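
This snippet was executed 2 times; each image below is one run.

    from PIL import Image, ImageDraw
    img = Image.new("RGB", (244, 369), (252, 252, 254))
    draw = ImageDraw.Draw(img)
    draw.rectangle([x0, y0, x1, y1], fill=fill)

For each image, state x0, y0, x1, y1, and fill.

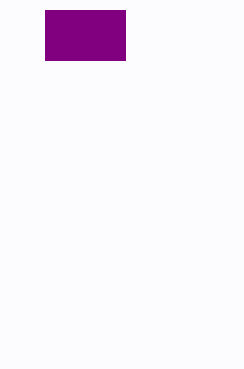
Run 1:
x0 = 45
y0 = 10
x1 = 125
y1 = 60
fill = 'purple'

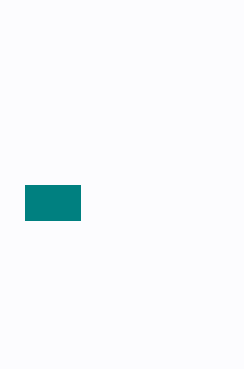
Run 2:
x0 = 25
y0 = 185
x1 = 80
y1 = 220
fill = 'teal'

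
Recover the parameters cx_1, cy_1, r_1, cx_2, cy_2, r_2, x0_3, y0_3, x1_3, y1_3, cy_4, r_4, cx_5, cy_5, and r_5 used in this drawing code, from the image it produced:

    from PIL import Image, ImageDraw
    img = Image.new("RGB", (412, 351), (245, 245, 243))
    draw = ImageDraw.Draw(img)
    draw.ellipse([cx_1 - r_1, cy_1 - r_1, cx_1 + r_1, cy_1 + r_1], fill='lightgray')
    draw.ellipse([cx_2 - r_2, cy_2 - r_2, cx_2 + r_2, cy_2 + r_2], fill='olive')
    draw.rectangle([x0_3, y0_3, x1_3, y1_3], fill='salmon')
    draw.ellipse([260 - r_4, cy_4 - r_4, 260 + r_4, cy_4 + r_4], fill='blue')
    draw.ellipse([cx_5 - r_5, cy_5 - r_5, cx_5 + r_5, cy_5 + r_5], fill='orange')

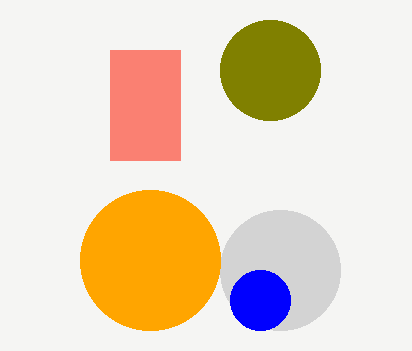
cx_1 = 280; cy_1 = 270; r_1 = 60; cx_2 = 270; cy_2 = 70; r_2 = 50; x0_3 = 110; y0_3 = 50; x1_3 = 180; y1_3 = 160; cy_4 = 300; r_4 = 30; cx_5 = 150; cy_5 = 260; r_5 = 70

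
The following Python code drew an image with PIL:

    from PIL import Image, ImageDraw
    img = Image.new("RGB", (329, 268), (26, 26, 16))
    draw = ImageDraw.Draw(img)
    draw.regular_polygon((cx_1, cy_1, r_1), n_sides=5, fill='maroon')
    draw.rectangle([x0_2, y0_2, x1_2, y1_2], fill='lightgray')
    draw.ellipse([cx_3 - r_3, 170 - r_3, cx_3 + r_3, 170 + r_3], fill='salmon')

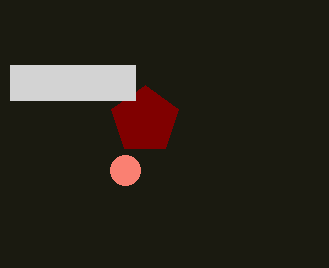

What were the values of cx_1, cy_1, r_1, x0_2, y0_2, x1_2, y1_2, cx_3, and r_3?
cx_1 = 145; cy_1 = 120; r_1 = 35; x0_2 = 10; y0_2 = 65; x1_2 = 135; y1_2 = 100; cx_3 = 125; r_3 = 15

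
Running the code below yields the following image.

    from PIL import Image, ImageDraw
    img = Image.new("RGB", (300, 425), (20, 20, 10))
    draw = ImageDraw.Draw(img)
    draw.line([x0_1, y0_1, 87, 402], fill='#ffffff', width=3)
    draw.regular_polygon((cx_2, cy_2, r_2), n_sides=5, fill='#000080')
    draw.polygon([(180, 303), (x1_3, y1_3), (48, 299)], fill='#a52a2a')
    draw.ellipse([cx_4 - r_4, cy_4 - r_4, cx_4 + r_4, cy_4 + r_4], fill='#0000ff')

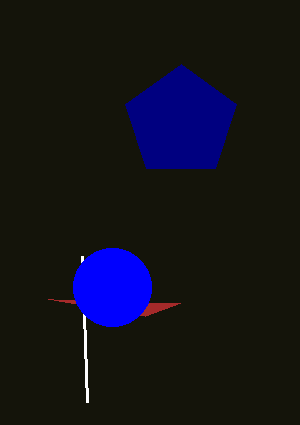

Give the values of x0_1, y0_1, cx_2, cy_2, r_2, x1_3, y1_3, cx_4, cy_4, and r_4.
x0_1 = 82
y0_1 = 256
cx_2 = 181
cy_2 = 122
r_2 = 58
x1_3 = 145
y1_3 = 316
cx_4 = 112
cy_4 = 287
r_4 = 39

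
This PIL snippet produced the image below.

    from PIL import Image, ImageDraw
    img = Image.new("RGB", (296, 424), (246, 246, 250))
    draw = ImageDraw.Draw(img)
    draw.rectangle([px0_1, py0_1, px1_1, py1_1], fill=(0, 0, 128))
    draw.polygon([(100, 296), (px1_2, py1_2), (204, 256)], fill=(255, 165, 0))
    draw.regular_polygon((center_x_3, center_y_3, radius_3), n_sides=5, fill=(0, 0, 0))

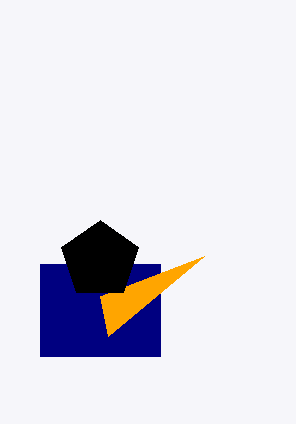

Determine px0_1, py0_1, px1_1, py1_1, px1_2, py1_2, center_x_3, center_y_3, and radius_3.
px0_1 = 40, py0_1 = 264, px1_1 = 160, py1_1 = 356, px1_2 = 108, py1_2 = 336, center_x_3 = 100, center_y_3 = 260, radius_3 = 40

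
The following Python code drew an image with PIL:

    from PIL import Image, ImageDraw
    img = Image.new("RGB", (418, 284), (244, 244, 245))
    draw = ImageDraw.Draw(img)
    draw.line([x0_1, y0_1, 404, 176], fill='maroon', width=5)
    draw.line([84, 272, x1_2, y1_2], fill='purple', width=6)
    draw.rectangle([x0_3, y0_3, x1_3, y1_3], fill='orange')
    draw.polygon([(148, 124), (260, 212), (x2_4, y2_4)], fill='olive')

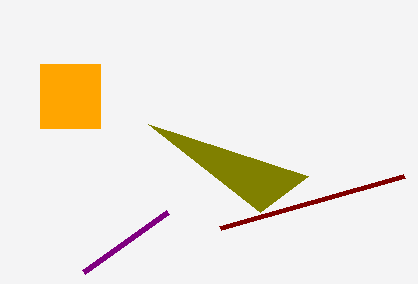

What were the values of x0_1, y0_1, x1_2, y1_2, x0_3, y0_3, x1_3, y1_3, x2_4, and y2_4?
x0_1 = 220, y0_1 = 228, x1_2 = 168, y1_2 = 212, x0_3 = 40, y0_3 = 64, x1_3 = 100, y1_3 = 128, x2_4 = 308, y2_4 = 176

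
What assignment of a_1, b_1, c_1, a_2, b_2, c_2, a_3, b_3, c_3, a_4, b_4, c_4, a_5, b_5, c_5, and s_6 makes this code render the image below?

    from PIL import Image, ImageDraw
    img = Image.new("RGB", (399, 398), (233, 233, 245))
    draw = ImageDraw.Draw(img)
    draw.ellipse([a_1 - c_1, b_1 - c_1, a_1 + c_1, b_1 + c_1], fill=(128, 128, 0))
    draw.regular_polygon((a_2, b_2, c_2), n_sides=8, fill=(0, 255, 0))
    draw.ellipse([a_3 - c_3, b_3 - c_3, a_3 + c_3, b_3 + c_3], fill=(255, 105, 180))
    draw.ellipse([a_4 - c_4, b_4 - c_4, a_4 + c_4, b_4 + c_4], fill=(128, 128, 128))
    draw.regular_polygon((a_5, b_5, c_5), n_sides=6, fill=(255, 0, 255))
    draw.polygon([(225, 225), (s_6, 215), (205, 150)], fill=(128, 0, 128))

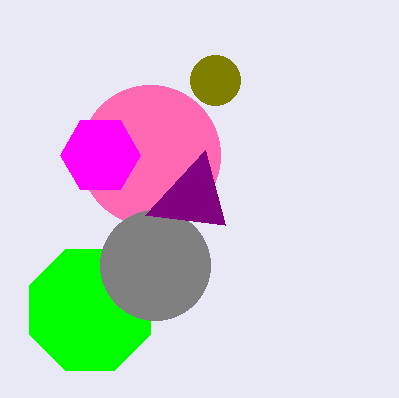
a_1 = 215
b_1 = 80
c_1 = 25
a_2 = 90
b_2 = 310
c_2 = 65
a_3 = 150
b_3 = 155
c_3 = 70
a_4 = 155
b_4 = 265
c_4 = 55
a_5 = 100
b_5 = 155
c_5 = 40
s_6 = 145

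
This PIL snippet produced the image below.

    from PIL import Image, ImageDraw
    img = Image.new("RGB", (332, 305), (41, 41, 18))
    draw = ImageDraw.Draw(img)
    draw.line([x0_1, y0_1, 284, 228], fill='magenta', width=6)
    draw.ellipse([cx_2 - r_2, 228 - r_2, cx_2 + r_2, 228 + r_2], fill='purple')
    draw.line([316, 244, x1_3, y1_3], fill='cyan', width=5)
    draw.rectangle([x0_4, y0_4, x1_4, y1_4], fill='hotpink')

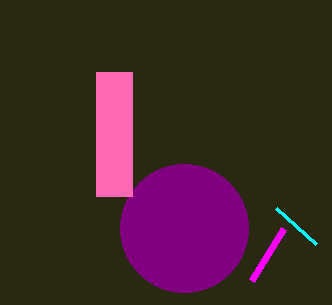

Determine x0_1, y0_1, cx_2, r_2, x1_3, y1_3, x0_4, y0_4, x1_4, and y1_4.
x0_1 = 252; y0_1 = 280; cx_2 = 184; r_2 = 64; x1_3 = 276; y1_3 = 208; x0_4 = 96; y0_4 = 72; x1_4 = 132; y1_4 = 196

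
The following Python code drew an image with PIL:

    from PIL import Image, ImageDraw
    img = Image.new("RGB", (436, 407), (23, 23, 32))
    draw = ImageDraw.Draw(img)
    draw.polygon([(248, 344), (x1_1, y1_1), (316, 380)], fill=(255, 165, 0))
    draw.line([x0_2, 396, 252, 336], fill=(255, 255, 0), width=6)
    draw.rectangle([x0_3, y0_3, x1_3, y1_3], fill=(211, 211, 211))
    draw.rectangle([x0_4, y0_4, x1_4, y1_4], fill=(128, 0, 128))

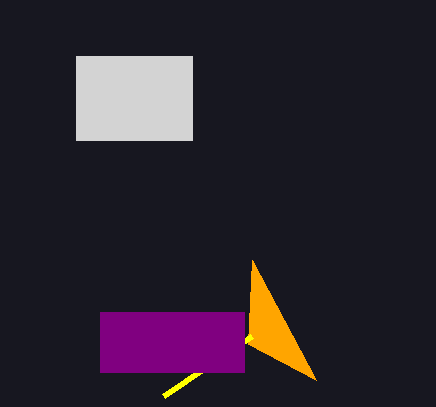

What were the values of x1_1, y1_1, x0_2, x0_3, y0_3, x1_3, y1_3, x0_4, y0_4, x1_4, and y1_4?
x1_1 = 252
y1_1 = 260
x0_2 = 164
x0_3 = 76
y0_3 = 56
x1_3 = 192
y1_3 = 140
x0_4 = 100
y0_4 = 312
x1_4 = 244
y1_4 = 372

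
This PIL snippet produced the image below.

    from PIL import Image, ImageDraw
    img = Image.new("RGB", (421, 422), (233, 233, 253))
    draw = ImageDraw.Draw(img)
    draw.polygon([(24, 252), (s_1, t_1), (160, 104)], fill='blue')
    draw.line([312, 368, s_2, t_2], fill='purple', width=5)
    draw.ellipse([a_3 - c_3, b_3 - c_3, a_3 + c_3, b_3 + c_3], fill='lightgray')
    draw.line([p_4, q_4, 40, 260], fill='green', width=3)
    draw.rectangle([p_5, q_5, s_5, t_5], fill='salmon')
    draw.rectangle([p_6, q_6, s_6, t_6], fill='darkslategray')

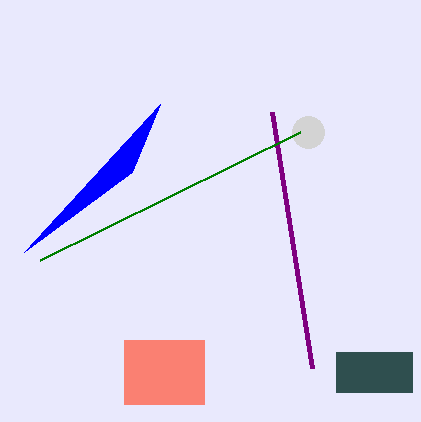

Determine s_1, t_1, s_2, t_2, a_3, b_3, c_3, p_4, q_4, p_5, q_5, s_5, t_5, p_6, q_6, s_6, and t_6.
s_1 = 132
t_1 = 172
s_2 = 272
t_2 = 112
a_3 = 308
b_3 = 132
c_3 = 16
p_4 = 300
q_4 = 132
p_5 = 124
q_5 = 340
s_5 = 204
t_5 = 404
p_6 = 336
q_6 = 352
s_6 = 412
t_6 = 392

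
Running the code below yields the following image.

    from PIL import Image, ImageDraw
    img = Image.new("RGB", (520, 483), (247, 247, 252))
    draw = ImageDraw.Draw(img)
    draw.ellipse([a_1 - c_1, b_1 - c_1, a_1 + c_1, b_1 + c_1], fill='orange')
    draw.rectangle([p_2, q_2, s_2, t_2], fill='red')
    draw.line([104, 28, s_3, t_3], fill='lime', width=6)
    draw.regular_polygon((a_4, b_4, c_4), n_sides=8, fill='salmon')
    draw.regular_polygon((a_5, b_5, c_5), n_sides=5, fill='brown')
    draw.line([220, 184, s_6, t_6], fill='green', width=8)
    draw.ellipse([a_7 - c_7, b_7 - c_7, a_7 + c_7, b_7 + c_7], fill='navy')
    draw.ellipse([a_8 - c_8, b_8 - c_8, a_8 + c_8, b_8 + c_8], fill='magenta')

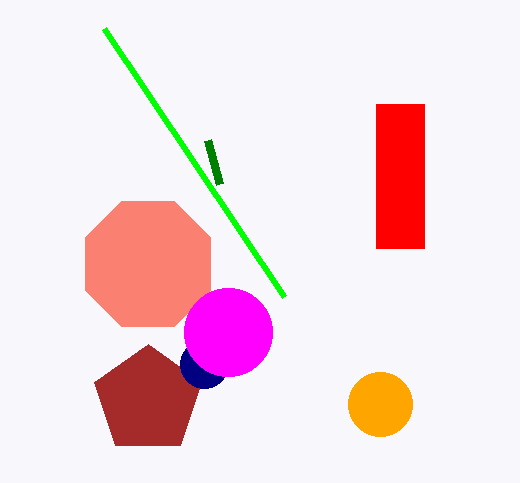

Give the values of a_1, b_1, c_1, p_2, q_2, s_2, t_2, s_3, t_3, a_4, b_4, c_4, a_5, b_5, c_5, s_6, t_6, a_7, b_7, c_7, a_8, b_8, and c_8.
a_1 = 380
b_1 = 404
c_1 = 32
p_2 = 376
q_2 = 104
s_2 = 424
t_2 = 248
s_3 = 284
t_3 = 296
a_4 = 148
b_4 = 264
c_4 = 68
a_5 = 148
b_5 = 400
c_5 = 56
s_6 = 208
t_6 = 140
a_7 = 204
b_7 = 364
c_7 = 24
a_8 = 228
b_8 = 332
c_8 = 44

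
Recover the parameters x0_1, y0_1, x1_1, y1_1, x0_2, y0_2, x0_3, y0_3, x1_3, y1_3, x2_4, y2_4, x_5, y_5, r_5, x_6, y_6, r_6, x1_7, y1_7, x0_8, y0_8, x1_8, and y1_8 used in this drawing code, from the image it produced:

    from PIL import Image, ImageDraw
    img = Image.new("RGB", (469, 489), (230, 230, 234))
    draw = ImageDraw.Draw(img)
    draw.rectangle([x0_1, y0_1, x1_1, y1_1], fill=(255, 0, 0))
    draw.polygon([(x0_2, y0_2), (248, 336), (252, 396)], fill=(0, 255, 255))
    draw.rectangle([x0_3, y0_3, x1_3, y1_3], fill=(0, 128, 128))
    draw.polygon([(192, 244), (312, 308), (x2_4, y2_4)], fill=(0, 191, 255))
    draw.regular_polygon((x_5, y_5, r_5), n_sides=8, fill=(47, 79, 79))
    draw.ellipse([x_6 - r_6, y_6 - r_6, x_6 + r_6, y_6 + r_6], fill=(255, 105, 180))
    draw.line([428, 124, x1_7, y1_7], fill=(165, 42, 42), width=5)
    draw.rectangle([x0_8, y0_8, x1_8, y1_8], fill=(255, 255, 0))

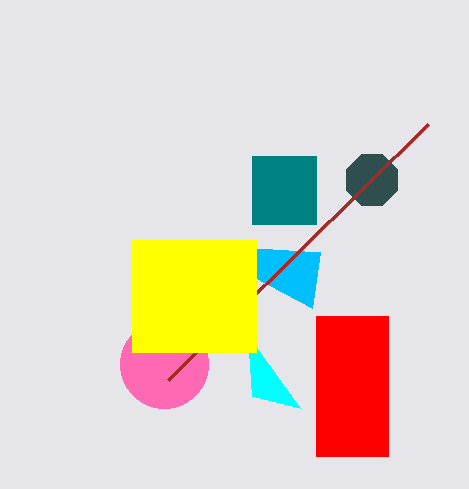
x0_1 = 316, y0_1 = 316, x1_1 = 388, y1_1 = 456, x0_2 = 300, y0_2 = 408, x0_3 = 252, y0_3 = 156, x1_3 = 316, y1_3 = 224, x2_4 = 320, y2_4 = 252, x_5 = 372, y_5 = 180, r_5 = 28, x_6 = 164, y_6 = 364, r_6 = 44, x1_7 = 168, y1_7 = 380, x0_8 = 132, y0_8 = 240, x1_8 = 256, y1_8 = 352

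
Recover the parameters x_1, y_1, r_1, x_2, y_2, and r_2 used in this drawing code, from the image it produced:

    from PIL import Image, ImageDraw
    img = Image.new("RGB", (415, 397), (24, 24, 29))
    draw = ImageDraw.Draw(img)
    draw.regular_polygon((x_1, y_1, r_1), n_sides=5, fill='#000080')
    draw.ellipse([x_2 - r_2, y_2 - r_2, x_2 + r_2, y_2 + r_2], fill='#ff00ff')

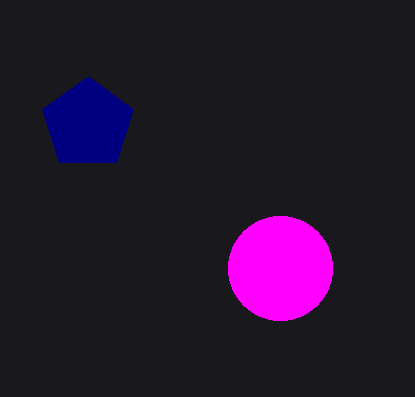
x_1 = 88, y_1 = 124, r_1 = 48, x_2 = 280, y_2 = 268, r_2 = 52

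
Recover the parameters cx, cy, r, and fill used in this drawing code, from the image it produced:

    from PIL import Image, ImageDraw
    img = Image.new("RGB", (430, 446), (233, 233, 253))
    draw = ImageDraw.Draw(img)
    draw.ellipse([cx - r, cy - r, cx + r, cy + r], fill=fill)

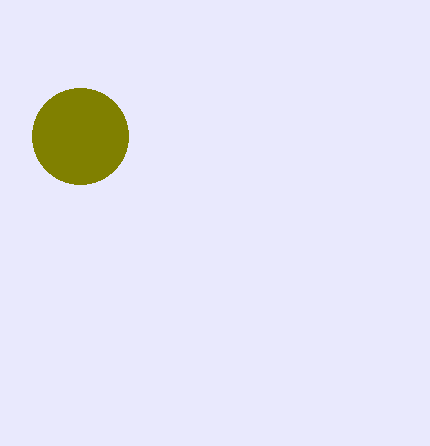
cx = 80
cy = 136
r = 48
fill = 'olive'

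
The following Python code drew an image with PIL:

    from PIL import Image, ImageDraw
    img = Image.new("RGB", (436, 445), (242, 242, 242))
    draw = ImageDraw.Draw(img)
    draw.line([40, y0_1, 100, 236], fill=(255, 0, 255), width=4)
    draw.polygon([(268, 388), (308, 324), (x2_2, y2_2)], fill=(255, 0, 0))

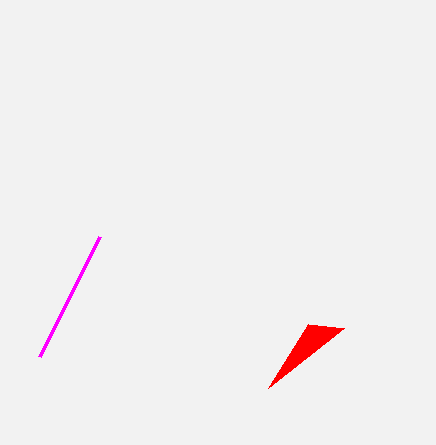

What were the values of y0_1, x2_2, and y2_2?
y0_1 = 356, x2_2 = 344, y2_2 = 328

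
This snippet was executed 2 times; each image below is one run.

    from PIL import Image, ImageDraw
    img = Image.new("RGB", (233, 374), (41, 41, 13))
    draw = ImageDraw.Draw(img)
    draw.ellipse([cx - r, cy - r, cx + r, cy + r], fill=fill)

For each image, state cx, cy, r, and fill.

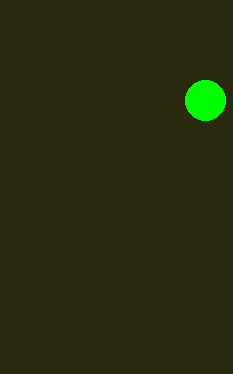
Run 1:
cx = 205, cy = 100, r = 20, fill = 'lime'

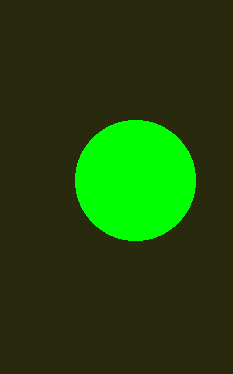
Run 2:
cx = 135; cy = 180; r = 60; fill = 'lime'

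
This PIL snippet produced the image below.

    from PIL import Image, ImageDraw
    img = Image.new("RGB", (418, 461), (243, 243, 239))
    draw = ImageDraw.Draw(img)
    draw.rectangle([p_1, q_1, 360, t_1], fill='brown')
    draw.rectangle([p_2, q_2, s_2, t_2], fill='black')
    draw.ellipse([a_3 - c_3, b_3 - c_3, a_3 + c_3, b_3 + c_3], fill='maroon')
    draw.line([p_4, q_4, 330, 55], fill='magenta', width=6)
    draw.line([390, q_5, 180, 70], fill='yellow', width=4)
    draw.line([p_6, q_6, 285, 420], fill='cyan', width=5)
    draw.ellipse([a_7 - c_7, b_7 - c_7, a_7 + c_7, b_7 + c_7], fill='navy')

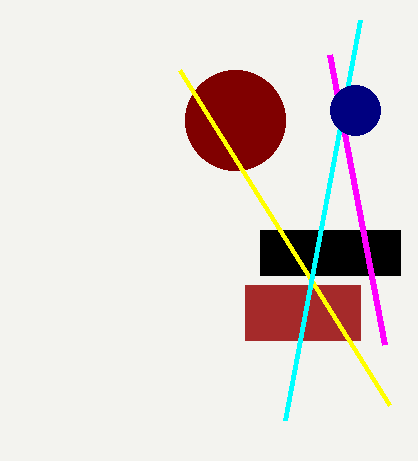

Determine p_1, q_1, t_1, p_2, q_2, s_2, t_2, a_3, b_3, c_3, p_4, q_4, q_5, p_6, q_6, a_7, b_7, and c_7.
p_1 = 245; q_1 = 285; t_1 = 340; p_2 = 260; q_2 = 230; s_2 = 400; t_2 = 275; a_3 = 235; b_3 = 120; c_3 = 50; p_4 = 385; q_4 = 345; q_5 = 405; p_6 = 360; q_6 = 20; a_7 = 355; b_7 = 110; c_7 = 25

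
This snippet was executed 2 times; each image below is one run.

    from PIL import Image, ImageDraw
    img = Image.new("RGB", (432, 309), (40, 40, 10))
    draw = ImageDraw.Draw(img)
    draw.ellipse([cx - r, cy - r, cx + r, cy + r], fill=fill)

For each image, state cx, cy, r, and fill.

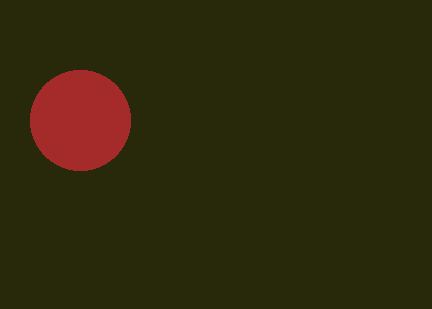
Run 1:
cx = 80
cy = 120
r = 50
fill = 'brown'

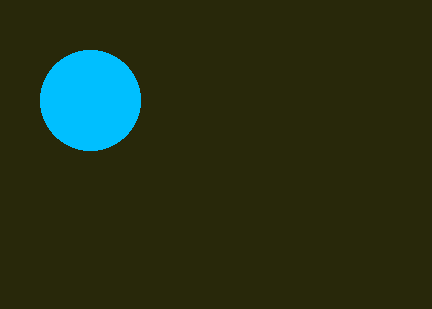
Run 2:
cx = 90
cy = 100
r = 50
fill = 'deepskyblue'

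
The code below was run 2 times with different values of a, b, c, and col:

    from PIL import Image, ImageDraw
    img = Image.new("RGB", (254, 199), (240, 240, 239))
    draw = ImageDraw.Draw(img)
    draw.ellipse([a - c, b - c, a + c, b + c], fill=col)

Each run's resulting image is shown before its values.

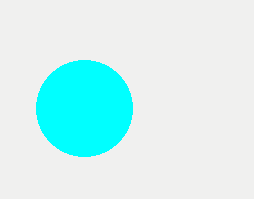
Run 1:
a = 84; b = 108; c = 48; col = 'cyan'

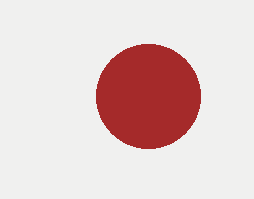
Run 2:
a = 148, b = 96, c = 52, col = 'brown'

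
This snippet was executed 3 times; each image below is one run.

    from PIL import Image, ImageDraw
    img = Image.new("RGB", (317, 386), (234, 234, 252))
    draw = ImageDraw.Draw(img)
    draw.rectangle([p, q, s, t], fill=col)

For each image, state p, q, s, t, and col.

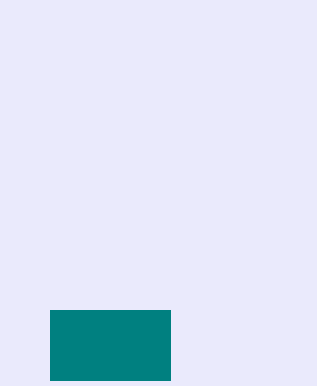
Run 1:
p = 50
q = 310
s = 170
t = 380
col = 'teal'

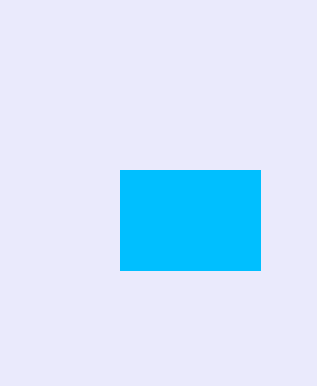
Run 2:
p = 120
q = 170
s = 260
t = 270
col = 'deepskyblue'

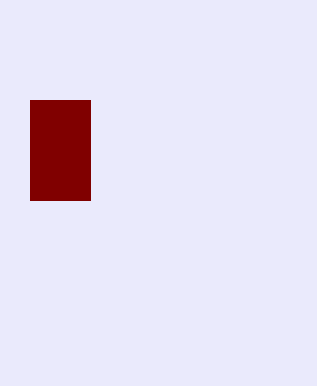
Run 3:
p = 30
q = 100
s = 90
t = 200
col = 'maroon'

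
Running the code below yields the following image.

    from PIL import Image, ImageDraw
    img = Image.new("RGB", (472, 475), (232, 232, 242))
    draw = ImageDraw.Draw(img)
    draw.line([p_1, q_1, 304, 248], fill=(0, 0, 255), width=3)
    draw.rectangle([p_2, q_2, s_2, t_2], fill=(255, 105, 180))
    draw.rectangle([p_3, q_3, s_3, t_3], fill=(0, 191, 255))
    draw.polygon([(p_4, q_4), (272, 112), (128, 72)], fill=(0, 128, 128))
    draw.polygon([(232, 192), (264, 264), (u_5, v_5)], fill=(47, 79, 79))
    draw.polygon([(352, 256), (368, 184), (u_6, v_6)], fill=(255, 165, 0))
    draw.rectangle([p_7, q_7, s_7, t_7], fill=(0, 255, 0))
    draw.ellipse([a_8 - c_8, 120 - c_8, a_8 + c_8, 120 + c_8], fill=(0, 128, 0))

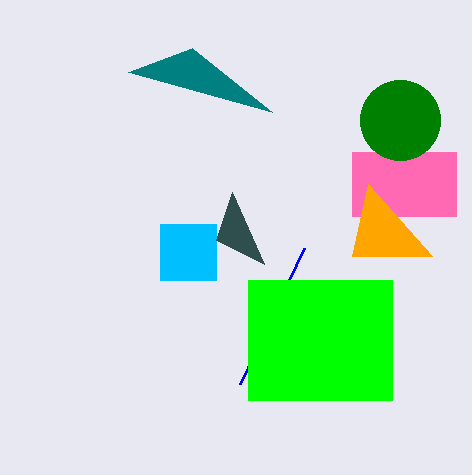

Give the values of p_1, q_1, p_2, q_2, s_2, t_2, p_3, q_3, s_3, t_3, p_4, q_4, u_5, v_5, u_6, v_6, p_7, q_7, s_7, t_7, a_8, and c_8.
p_1 = 240
q_1 = 384
p_2 = 352
q_2 = 152
s_2 = 456
t_2 = 216
p_3 = 160
q_3 = 224
s_3 = 216
t_3 = 280
p_4 = 192
q_4 = 48
u_5 = 216
v_5 = 240
u_6 = 432
v_6 = 256
p_7 = 248
q_7 = 280
s_7 = 392
t_7 = 400
a_8 = 400
c_8 = 40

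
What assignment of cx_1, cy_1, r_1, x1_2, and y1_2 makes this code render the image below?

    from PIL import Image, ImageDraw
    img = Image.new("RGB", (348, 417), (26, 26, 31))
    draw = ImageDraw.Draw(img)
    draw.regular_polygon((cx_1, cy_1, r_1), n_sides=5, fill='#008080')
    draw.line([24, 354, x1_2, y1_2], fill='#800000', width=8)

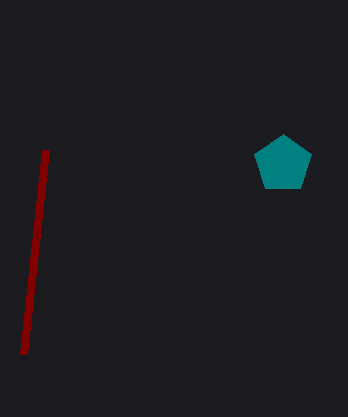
cx_1 = 283
cy_1 = 164
r_1 = 30
x1_2 = 46
y1_2 = 150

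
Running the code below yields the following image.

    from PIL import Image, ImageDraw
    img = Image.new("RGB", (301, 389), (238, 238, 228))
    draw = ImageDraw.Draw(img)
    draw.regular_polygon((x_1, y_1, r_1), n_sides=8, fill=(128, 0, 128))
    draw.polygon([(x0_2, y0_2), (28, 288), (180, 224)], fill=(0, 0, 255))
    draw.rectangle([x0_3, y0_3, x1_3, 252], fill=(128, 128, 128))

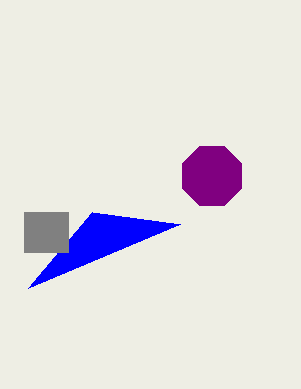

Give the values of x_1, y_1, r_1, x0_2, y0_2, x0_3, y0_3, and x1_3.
x_1 = 212
y_1 = 176
r_1 = 32
x0_2 = 92
y0_2 = 212
x0_3 = 24
y0_3 = 212
x1_3 = 68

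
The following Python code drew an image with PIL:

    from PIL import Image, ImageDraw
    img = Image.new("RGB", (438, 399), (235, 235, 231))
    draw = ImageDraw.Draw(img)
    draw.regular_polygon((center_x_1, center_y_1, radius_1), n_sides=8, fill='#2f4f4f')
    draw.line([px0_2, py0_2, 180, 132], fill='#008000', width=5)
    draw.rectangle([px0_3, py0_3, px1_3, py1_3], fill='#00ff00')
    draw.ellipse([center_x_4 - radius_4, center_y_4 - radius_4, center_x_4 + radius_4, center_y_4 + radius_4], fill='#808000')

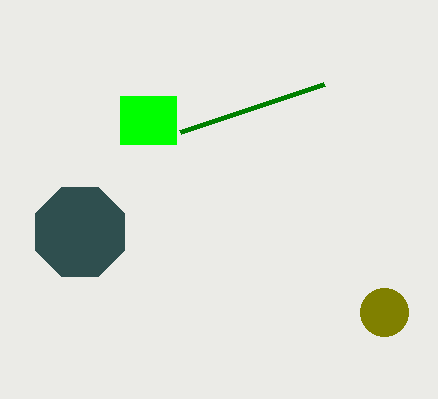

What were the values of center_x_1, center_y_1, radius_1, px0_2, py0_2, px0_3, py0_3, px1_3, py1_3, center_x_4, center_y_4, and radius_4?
center_x_1 = 80, center_y_1 = 232, radius_1 = 48, px0_2 = 324, py0_2 = 84, px0_3 = 120, py0_3 = 96, px1_3 = 176, py1_3 = 144, center_x_4 = 384, center_y_4 = 312, radius_4 = 24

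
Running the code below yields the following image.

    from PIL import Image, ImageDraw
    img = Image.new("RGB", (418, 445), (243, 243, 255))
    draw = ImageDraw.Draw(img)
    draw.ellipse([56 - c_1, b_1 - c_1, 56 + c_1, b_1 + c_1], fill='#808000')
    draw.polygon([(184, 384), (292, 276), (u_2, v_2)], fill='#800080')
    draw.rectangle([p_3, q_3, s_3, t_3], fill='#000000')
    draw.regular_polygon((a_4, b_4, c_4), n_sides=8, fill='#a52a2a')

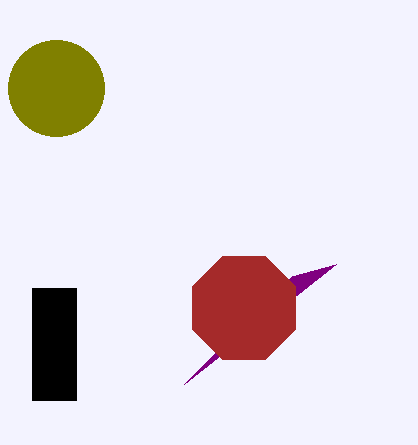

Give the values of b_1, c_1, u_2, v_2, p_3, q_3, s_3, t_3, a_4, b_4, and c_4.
b_1 = 88, c_1 = 48, u_2 = 336, v_2 = 264, p_3 = 32, q_3 = 288, s_3 = 76, t_3 = 400, a_4 = 244, b_4 = 308, c_4 = 56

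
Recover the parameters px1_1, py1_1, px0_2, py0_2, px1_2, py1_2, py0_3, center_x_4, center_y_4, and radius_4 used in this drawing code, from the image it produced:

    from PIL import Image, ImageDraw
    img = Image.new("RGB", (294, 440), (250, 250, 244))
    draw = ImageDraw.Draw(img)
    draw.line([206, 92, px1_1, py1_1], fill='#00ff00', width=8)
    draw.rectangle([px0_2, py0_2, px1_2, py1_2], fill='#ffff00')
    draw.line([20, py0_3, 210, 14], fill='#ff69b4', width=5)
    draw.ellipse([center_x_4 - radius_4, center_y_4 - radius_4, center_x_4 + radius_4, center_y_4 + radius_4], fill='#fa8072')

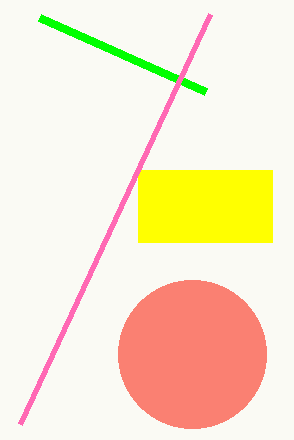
px1_1 = 40, py1_1 = 18, px0_2 = 138, py0_2 = 170, px1_2 = 272, py1_2 = 242, py0_3 = 424, center_x_4 = 192, center_y_4 = 354, radius_4 = 74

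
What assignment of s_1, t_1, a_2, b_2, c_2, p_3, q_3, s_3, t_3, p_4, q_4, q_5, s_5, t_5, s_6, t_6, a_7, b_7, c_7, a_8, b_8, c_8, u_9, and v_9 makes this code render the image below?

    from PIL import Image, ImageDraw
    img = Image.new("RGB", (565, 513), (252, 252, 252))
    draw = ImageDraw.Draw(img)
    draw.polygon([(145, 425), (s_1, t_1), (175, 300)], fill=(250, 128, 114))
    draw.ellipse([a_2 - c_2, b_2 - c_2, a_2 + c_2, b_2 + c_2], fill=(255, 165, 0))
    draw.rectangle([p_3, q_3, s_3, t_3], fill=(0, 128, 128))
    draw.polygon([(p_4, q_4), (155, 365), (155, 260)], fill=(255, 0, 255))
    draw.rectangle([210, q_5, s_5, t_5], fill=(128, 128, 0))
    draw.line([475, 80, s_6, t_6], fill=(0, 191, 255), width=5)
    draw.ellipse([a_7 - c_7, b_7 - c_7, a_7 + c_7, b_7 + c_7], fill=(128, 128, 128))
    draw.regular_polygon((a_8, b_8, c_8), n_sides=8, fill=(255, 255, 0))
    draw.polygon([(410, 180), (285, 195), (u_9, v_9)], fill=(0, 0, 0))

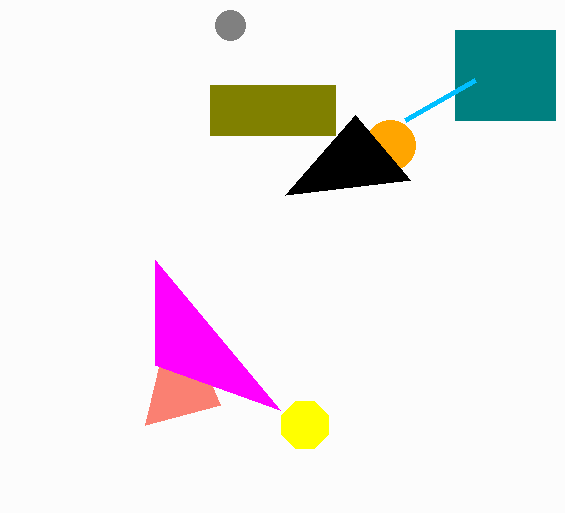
s_1 = 220
t_1 = 405
a_2 = 390
b_2 = 145
c_2 = 25
p_3 = 455
q_3 = 30
s_3 = 555
t_3 = 120
p_4 = 280
q_4 = 410
q_5 = 85
s_5 = 335
t_5 = 135
s_6 = 405
t_6 = 120
a_7 = 230
b_7 = 25
c_7 = 15
a_8 = 305
b_8 = 425
c_8 = 25
u_9 = 355
v_9 = 115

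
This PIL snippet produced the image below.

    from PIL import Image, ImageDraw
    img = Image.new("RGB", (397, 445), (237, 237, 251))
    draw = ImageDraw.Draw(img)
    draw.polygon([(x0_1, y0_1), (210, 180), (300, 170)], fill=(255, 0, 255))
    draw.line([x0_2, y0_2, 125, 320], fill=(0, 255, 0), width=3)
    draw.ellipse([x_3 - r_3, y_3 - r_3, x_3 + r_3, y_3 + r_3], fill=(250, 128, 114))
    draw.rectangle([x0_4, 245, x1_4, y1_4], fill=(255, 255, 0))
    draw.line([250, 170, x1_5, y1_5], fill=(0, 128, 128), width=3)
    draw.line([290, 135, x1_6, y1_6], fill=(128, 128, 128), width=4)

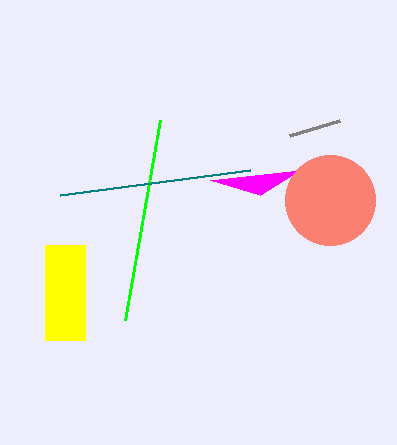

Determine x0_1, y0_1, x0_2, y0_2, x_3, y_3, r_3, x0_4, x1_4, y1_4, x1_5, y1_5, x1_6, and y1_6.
x0_1 = 260; y0_1 = 195; x0_2 = 160; y0_2 = 120; x_3 = 330; y_3 = 200; r_3 = 45; x0_4 = 45; x1_4 = 85; y1_4 = 340; x1_5 = 60; y1_5 = 195; x1_6 = 340; y1_6 = 120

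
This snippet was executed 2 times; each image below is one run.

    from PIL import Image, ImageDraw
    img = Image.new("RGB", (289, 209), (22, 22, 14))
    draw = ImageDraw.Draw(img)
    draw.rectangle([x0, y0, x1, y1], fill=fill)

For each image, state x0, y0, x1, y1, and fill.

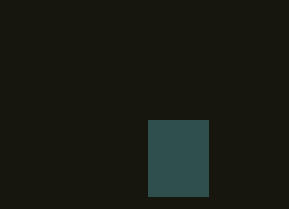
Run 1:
x0 = 148; y0 = 120; x1 = 208; y1 = 196; fill = 'darkslategray'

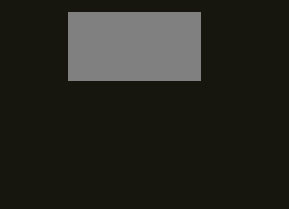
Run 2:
x0 = 68, y0 = 12, x1 = 200, y1 = 80, fill = 'gray'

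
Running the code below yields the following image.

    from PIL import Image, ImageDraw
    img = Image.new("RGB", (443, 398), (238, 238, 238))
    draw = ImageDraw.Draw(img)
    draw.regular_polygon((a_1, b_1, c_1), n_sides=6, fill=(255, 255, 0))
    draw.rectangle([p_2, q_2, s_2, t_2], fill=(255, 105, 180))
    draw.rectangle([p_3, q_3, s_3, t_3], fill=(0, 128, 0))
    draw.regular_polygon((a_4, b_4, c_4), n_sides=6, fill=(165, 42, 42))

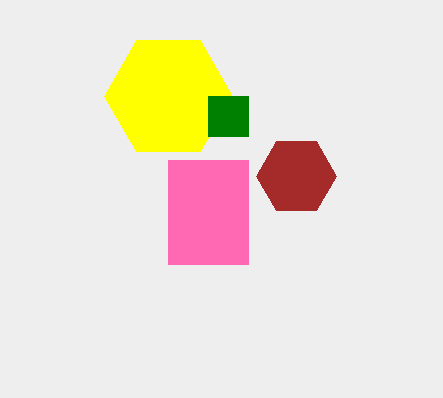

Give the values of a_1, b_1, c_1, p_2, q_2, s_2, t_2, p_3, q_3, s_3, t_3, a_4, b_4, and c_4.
a_1 = 168
b_1 = 96
c_1 = 64
p_2 = 168
q_2 = 160
s_2 = 248
t_2 = 264
p_3 = 208
q_3 = 96
s_3 = 248
t_3 = 136
a_4 = 296
b_4 = 176
c_4 = 40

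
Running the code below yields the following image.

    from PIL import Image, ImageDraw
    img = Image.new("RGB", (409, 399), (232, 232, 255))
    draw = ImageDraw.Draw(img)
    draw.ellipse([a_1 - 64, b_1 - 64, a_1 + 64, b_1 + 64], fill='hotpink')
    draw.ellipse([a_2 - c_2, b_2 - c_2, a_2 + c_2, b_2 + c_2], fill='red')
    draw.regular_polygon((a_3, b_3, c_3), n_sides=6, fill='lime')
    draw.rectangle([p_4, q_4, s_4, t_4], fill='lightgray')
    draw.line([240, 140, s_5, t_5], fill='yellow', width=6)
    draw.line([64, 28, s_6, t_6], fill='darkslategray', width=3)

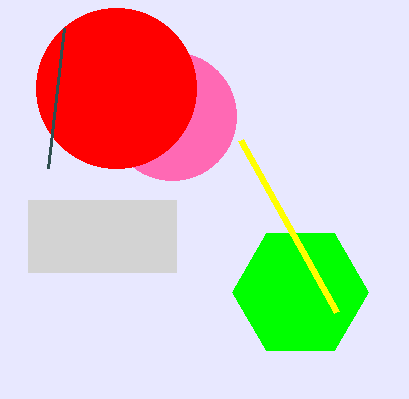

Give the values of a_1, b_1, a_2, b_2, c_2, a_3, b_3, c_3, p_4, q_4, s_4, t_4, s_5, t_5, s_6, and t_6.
a_1 = 172
b_1 = 116
a_2 = 116
b_2 = 88
c_2 = 80
a_3 = 300
b_3 = 292
c_3 = 68
p_4 = 28
q_4 = 200
s_4 = 176
t_4 = 272
s_5 = 336
t_5 = 312
s_6 = 48
t_6 = 168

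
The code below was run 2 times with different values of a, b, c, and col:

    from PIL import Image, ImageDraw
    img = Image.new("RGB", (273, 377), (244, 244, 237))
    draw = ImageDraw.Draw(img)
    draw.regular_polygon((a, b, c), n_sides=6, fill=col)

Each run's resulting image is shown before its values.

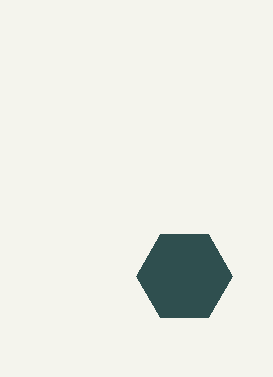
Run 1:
a = 184; b = 276; c = 48; col = 'darkslategray'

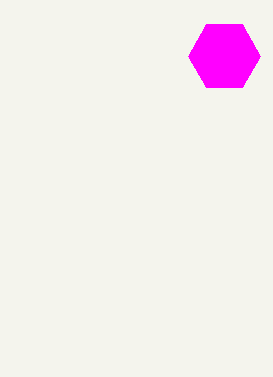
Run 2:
a = 224; b = 56; c = 36; col = 'magenta'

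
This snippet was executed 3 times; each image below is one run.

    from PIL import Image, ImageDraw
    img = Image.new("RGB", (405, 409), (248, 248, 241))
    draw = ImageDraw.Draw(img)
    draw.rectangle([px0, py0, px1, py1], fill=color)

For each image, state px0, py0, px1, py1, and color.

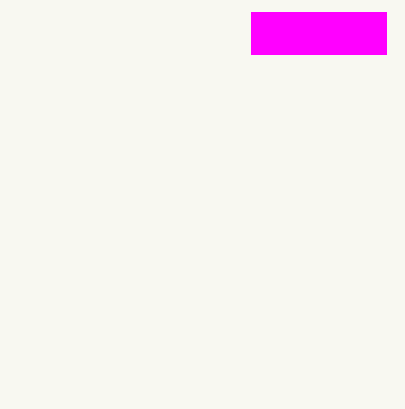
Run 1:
px0 = 251
py0 = 12
px1 = 386
py1 = 54
color = 'magenta'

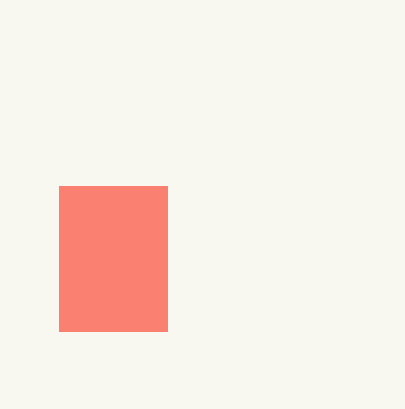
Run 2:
px0 = 59; py0 = 186; px1 = 167; py1 = 331; color = 'salmon'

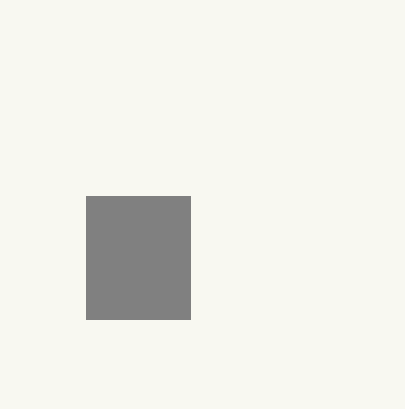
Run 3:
px0 = 86
py0 = 196
px1 = 190
py1 = 319
color = 'gray'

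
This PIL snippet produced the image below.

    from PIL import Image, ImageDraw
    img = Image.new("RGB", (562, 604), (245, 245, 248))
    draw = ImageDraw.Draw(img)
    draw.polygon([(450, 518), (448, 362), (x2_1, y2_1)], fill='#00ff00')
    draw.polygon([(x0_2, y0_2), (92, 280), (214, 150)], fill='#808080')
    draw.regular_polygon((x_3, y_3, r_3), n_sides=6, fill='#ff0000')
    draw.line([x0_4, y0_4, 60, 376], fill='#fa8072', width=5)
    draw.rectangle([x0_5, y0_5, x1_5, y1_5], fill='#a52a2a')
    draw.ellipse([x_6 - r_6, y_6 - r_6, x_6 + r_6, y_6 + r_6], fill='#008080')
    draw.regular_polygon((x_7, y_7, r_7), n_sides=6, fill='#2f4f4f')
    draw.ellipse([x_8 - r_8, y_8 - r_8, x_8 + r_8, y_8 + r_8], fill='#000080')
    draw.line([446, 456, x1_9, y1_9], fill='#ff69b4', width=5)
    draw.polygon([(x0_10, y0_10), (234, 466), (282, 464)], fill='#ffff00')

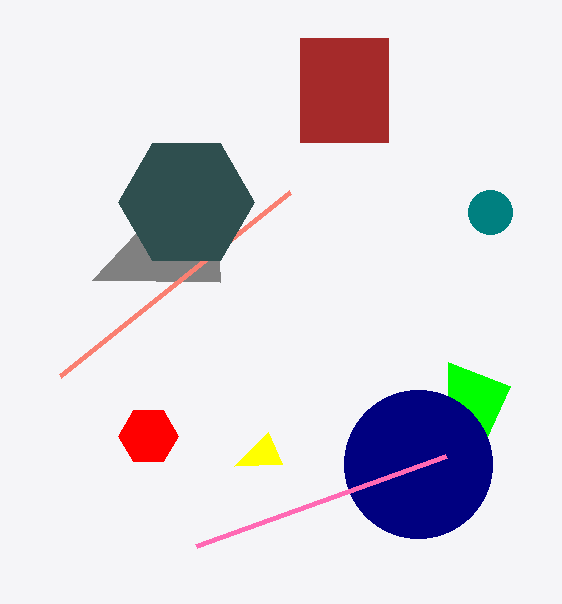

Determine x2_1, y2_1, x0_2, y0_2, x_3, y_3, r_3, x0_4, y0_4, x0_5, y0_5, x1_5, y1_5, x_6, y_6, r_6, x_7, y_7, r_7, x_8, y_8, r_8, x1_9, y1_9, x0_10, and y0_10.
x2_1 = 510, y2_1 = 386, x0_2 = 220, y0_2 = 282, x_3 = 148, y_3 = 436, r_3 = 30, x0_4 = 290, y0_4 = 192, x0_5 = 300, y0_5 = 38, x1_5 = 388, y1_5 = 142, x_6 = 490, y_6 = 212, r_6 = 22, x_7 = 186, y_7 = 202, r_7 = 68, x_8 = 418, y_8 = 464, r_8 = 74, x1_9 = 196, y1_9 = 546, x0_10 = 268, y0_10 = 432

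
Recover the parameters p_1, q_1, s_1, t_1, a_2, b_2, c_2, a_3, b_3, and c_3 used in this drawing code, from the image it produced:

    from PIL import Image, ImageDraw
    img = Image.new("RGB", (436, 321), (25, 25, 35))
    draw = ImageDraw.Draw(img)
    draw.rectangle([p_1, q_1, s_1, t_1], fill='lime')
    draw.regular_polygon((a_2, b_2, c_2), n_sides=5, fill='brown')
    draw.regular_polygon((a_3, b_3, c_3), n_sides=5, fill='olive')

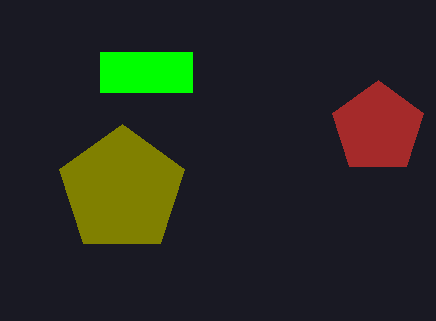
p_1 = 100, q_1 = 52, s_1 = 192, t_1 = 92, a_2 = 378, b_2 = 128, c_2 = 48, a_3 = 122, b_3 = 190, c_3 = 66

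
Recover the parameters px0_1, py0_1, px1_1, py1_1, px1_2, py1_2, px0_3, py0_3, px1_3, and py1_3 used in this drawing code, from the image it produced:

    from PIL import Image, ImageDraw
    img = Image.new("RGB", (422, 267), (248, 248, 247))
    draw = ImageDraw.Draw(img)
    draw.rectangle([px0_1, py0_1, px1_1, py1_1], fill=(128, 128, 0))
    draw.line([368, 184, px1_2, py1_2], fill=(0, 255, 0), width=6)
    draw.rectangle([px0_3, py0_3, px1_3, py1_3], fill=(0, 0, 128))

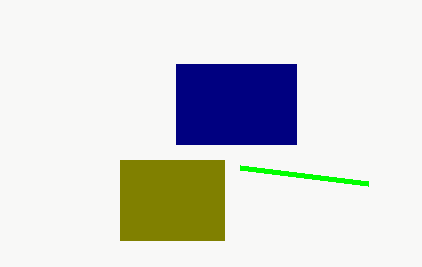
px0_1 = 120
py0_1 = 160
px1_1 = 224
py1_1 = 240
px1_2 = 240
py1_2 = 168
px0_3 = 176
py0_3 = 64
px1_3 = 296
py1_3 = 144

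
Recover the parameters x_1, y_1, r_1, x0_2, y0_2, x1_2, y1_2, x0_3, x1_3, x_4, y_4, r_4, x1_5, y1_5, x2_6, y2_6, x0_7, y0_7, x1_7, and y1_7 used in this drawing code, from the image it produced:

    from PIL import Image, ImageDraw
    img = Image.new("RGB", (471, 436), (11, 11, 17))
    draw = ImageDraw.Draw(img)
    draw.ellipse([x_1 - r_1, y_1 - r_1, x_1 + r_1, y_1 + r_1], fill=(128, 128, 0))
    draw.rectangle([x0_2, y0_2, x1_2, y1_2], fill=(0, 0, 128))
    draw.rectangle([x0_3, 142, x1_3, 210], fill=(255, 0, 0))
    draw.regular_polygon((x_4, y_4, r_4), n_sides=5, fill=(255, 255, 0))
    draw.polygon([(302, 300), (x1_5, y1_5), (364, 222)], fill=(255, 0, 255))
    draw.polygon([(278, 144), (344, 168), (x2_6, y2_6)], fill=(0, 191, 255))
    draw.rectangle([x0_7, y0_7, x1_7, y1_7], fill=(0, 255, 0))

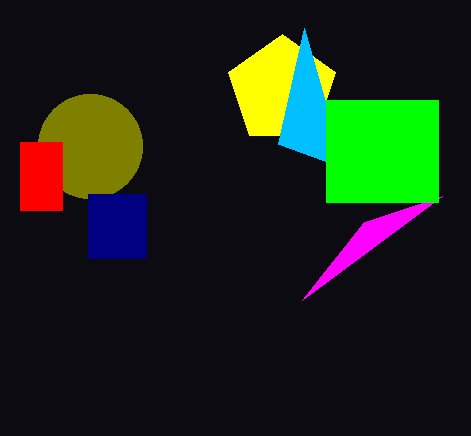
x_1 = 90, y_1 = 146, r_1 = 52, x0_2 = 88, y0_2 = 194, x1_2 = 146, y1_2 = 258, x0_3 = 20, x1_3 = 62, x_4 = 282, y_4 = 90, r_4 = 56, x1_5 = 442, y1_5 = 196, x2_6 = 304, y2_6 = 28, x0_7 = 326, y0_7 = 100, x1_7 = 438, y1_7 = 202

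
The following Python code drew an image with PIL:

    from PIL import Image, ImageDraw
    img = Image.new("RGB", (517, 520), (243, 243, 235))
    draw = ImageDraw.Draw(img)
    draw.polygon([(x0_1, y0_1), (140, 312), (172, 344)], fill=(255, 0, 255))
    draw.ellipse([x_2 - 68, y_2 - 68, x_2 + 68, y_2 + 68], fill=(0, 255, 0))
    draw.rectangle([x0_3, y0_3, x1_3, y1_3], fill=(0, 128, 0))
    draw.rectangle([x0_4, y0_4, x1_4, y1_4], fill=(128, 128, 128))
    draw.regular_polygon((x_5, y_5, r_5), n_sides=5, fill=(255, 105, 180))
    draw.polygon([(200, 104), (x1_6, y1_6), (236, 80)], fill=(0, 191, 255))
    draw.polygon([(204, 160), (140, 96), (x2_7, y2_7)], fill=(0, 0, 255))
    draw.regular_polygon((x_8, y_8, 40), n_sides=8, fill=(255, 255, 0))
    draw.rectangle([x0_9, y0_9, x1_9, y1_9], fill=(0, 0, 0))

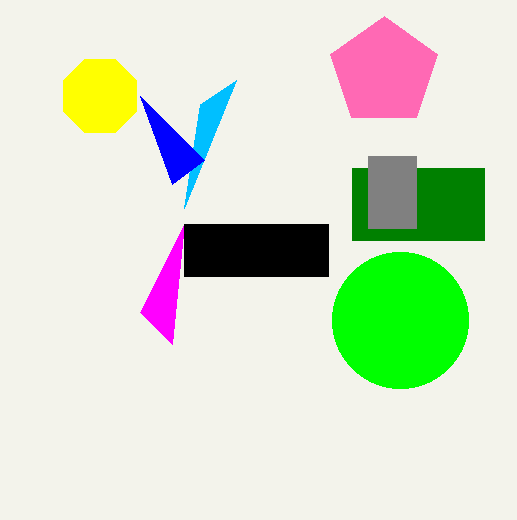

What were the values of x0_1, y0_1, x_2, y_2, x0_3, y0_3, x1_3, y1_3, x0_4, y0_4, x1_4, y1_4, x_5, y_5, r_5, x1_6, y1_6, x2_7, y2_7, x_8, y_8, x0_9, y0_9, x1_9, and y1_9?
x0_1 = 184
y0_1 = 224
x_2 = 400
y_2 = 320
x0_3 = 352
y0_3 = 168
x1_3 = 484
y1_3 = 240
x0_4 = 368
y0_4 = 156
x1_4 = 416
y1_4 = 228
x_5 = 384
y_5 = 72
r_5 = 56
x1_6 = 184
y1_6 = 208
x2_7 = 172
y2_7 = 184
x_8 = 100
y_8 = 96
x0_9 = 184
y0_9 = 224
x1_9 = 328
y1_9 = 276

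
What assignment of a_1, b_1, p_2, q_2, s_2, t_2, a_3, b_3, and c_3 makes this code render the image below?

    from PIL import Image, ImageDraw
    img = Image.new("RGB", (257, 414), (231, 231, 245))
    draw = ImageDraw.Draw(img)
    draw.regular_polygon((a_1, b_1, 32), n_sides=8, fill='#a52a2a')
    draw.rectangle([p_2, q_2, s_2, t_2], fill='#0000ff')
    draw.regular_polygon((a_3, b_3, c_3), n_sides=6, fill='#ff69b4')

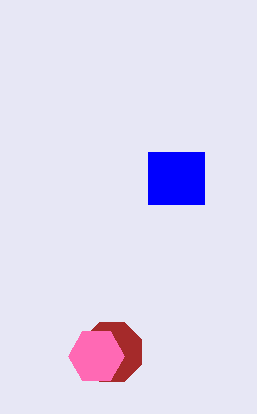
a_1 = 112; b_1 = 352; p_2 = 148; q_2 = 152; s_2 = 204; t_2 = 204; a_3 = 96; b_3 = 356; c_3 = 28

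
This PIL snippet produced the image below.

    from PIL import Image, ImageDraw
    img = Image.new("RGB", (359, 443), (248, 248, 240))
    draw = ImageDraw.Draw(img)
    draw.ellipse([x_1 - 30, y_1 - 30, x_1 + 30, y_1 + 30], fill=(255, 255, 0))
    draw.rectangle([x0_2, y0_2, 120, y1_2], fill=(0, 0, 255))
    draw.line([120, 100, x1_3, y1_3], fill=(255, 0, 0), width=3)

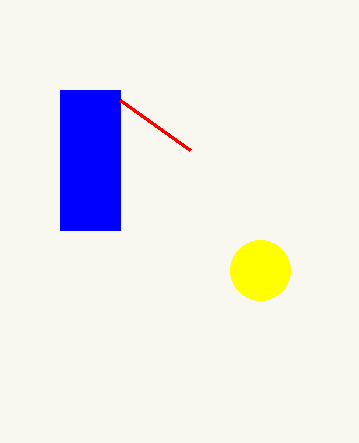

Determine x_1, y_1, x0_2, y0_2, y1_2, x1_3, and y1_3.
x_1 = 260, y_1 = 270, x0_2 = 60, y0_2 = 90, y1_2 = 230, x1_3 = 190, y1_3 = 150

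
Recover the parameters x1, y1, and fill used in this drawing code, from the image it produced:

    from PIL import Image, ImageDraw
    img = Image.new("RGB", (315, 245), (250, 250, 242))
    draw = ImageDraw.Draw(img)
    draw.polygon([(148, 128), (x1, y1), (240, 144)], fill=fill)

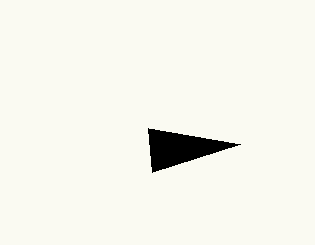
x1 = 152; y1 = 172; fill = 'black'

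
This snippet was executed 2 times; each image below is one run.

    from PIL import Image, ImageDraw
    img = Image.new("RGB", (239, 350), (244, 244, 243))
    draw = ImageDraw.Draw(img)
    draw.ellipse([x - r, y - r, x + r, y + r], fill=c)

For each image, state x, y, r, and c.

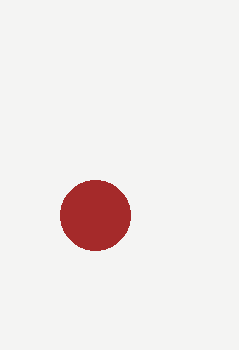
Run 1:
x = 95
y = 215
r = 35
c = 'brown'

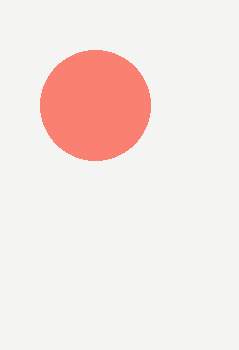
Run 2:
x = 95, y = 105, r = 55, c = 'salmon'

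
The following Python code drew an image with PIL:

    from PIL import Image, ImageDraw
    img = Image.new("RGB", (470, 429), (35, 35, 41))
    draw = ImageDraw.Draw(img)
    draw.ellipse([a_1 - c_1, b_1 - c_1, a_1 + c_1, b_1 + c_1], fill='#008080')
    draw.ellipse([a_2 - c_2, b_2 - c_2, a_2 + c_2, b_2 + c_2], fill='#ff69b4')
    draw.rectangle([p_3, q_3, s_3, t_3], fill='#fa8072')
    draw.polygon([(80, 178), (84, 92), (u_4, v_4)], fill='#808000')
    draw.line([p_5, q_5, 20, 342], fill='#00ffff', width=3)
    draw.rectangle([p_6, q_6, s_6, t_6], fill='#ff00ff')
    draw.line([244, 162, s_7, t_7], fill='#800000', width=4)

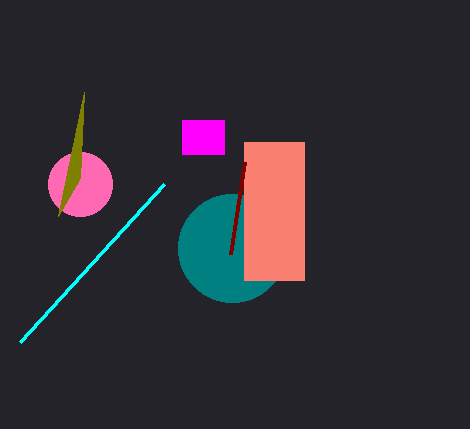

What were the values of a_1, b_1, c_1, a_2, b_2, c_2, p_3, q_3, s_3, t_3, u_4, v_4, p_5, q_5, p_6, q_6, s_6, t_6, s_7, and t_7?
a_1 = 232
b_1 = 248
c_1 = 54
a_2 = 80
b_2 = 184
c_2 = 32
p_3 = 244
q_3 = 142
s_3 = 304
t_3 = 280
u_4 = 58
v_4 = 216
p_5 = 164
q_5 = 184
p_6 = 182
q_6 = 120
s_6 = 224
t_6 = 154
s_7 = 230
t_7 = 254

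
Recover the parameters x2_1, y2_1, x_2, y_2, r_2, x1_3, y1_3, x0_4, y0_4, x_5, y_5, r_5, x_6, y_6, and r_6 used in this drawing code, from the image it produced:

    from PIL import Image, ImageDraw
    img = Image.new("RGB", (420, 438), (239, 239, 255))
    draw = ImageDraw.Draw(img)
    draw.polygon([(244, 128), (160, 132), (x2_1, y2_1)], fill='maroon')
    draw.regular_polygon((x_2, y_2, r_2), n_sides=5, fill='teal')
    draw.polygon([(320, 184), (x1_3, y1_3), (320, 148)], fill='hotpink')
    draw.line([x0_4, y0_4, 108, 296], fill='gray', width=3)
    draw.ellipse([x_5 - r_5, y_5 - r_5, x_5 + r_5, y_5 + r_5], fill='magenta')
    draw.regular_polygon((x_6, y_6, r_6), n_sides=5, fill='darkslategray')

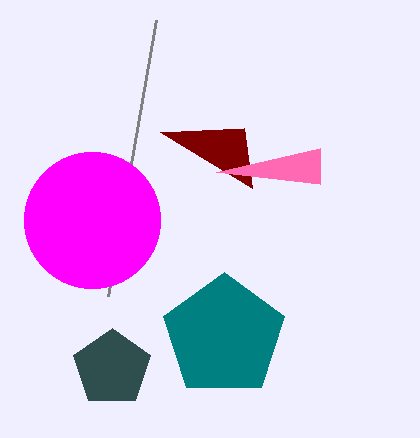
x2_1 = 252; y2_1 = 188; x_2 = 224; y_2 = 336; r_2 = 64; x1_3 = 216; y1_3 = 172; x0_4 = 156; y0_4 = 20; x_5 = 92; y_5 = 220; r_5 = 68; x_6 = 112; y_6 = 368; r_6 = 40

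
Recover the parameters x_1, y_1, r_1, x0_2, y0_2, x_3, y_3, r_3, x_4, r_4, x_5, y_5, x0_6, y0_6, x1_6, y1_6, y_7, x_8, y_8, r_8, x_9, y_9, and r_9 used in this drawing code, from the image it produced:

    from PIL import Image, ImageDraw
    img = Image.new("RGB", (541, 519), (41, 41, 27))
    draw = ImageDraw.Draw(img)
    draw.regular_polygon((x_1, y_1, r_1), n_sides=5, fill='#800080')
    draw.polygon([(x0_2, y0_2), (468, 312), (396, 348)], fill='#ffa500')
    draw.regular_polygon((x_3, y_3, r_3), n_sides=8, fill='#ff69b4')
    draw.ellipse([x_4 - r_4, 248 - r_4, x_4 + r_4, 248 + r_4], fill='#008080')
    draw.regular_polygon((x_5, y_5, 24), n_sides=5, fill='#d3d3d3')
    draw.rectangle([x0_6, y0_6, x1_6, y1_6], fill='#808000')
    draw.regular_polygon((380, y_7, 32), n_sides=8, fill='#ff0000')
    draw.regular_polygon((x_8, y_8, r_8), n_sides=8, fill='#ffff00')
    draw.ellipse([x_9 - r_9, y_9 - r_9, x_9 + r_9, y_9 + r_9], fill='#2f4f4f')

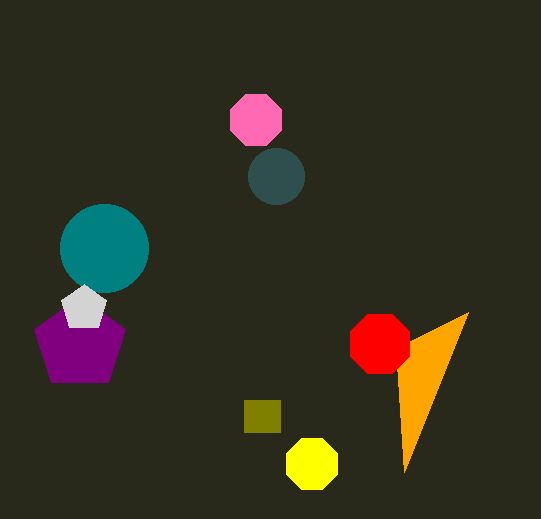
x_1 = 80, y_1 = 344, r_1 = 48, x0_2 = 404, y0_2 = 472, x_3 = 256, y_3 = 120, r_3 = 28, x_4 = 104, r_4 = 44, x_5 = 84, y_5 = 308, x0_6 = 244, y0_6 = 400, x1_6 = 280, y1_6 = 432, y_7 = 344, x_8 = 312, y_8 = 464, r_8 = 28, x_9 = 276, y_9 = 176, r_9 = 28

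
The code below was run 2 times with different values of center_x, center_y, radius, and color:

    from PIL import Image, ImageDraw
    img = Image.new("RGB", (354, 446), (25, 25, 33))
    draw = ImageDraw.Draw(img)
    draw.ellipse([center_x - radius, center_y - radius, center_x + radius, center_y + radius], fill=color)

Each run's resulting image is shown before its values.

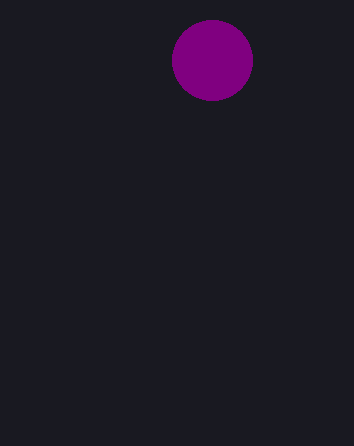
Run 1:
center_x = 212; center_y = 60; radius = 40; color = 'purple'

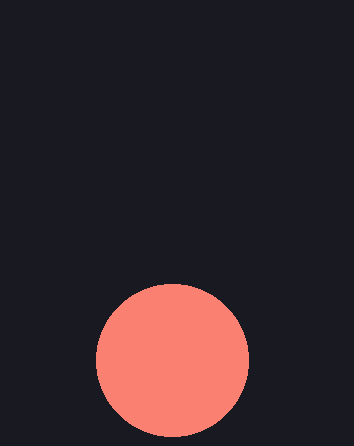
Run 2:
center_x = 172
center_y = 360
radius = 76
color = 'salmon'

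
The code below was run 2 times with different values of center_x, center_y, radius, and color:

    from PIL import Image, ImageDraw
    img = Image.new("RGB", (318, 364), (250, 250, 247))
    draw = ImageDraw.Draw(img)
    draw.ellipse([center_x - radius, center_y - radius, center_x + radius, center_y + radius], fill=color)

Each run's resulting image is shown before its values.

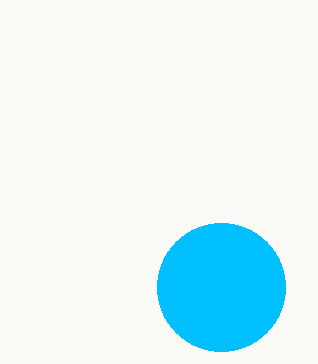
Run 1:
center_x = 221
center_y = 287
radius = 64
color = 'deepskyblue'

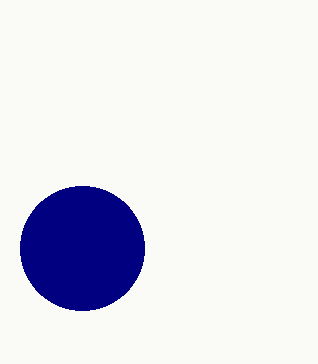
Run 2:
center_x = 82; center_y = 248; radius = 62; color = 'navy'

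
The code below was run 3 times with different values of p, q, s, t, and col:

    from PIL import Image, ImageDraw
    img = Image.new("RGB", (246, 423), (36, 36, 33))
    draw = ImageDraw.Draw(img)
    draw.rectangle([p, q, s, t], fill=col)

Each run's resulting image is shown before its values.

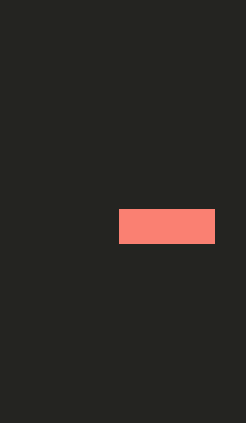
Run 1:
p = 119; q = 209; s = 214; t = 243; col = 'salmon'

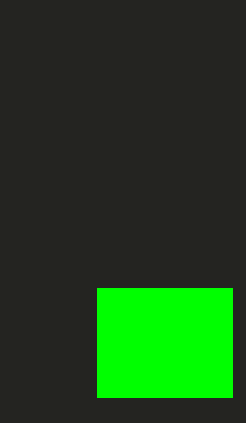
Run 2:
p = 97, q = 288, s = 232, t = 397, col = 'lime'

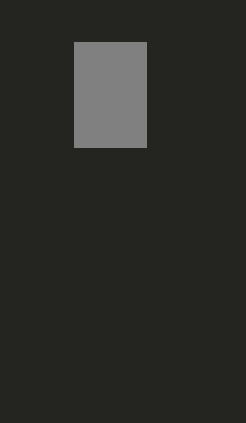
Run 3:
p = 74, q = 42, s = 146, t = 147, col = 'gray'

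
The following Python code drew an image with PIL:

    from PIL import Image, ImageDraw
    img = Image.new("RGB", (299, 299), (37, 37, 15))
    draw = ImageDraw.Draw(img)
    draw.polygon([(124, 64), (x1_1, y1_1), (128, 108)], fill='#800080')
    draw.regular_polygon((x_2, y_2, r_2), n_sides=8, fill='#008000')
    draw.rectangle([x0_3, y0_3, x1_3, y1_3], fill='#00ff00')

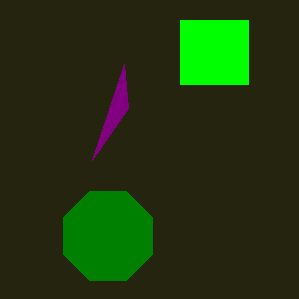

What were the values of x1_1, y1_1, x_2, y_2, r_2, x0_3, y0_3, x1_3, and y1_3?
x1_1 = 92; y1_1 = 160; x_2 = 108; y_2 = 236; r_2 = 48; x0_3 = 180; y0_3 = 20; x1_3 = 248; y1_3 = 84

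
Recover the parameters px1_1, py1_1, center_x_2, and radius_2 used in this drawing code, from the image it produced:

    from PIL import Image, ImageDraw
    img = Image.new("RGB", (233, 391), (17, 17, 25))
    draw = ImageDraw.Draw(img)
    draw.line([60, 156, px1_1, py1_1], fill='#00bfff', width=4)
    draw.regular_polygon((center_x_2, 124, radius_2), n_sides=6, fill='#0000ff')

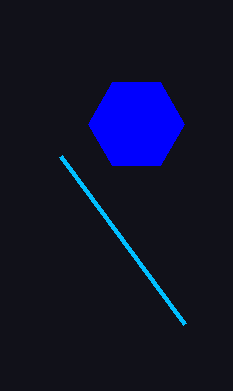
px1_1 = 184
py1_1 = 324
center_x_2 = 136
radius_2 = 48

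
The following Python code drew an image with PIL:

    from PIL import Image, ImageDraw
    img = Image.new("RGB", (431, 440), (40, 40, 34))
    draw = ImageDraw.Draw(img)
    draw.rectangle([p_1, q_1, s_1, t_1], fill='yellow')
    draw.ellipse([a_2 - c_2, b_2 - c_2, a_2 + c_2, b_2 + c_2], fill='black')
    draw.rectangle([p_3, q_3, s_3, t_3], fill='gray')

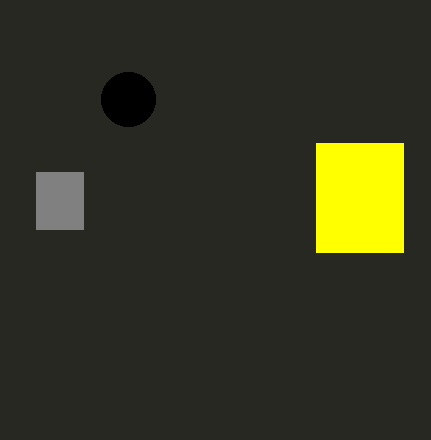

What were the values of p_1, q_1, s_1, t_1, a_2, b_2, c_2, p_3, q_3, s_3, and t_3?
p_1 = 316, q_1 = 143, s_1 = 403, t_1 = 252, a_2 = 128, b_2 = 99, c_2 = 27, p_3 = 36, q_3 = 172, s_3 = 83, t_3 = 229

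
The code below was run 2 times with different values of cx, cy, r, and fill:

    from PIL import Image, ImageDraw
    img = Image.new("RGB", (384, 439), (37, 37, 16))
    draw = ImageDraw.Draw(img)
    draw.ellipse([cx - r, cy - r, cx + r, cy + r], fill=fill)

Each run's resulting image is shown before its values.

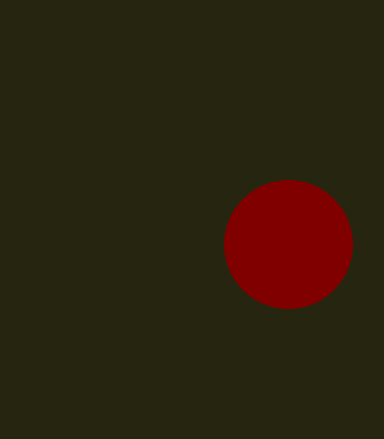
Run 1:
cx = 288; cy = 244; r = 64; fill = 'maroon'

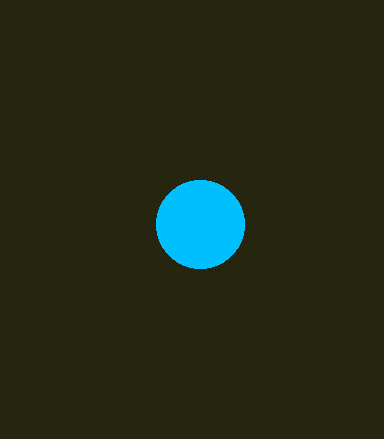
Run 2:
cx = 200, cy = 224, r = 44, fill = 'deepskyblue'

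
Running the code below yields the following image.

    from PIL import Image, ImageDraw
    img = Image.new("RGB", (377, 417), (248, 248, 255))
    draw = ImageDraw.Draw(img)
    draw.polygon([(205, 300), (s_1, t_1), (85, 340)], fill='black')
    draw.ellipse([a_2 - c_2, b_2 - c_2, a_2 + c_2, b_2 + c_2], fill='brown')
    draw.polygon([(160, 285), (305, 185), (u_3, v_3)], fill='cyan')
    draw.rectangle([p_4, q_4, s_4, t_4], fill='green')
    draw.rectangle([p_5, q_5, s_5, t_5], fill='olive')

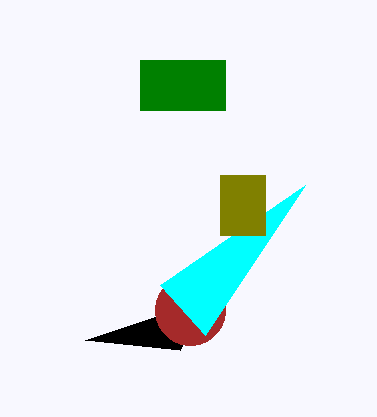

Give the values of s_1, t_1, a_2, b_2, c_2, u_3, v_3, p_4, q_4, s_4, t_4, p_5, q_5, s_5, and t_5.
s_1 = 180; t_1 = 350; a_2 = 190; b_2 = 310; c_2 = 35; u_3 = 205; v_3 = 335; p_4 = 140; q_4 = 60; s_4 = 225; t_4 = 110; p_5 = 220; q_5 = 175; s_5 = 265; t_5 = 235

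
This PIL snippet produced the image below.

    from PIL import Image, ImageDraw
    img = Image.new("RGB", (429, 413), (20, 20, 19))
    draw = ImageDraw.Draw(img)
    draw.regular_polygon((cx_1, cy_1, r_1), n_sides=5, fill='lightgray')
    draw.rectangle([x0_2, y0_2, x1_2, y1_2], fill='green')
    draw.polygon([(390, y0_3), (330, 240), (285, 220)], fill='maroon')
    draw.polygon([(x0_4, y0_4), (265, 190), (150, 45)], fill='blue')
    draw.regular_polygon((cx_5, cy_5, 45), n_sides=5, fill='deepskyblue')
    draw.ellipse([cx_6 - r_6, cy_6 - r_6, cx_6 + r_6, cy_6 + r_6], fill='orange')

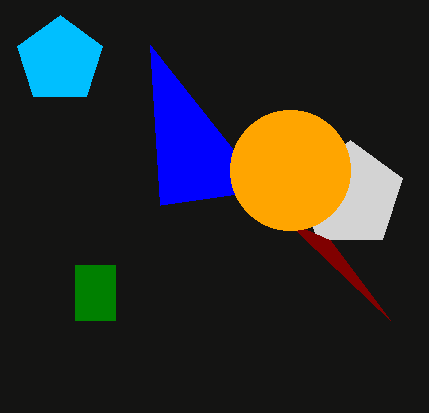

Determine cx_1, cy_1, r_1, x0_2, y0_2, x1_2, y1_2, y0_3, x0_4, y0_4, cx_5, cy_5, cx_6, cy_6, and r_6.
cx_1 = 350
cy_1 = 195
r_1 = 55
x0_2 = 75
y0_2 = 265
x1_2 = 115
y1_2 = 320
y0_3 = 320
x0_4 = 160
y0_4 = 205
cx_5 = 60
cy_5 = 60
cx_6 = 290
cy_6 = 170
r_6 = 60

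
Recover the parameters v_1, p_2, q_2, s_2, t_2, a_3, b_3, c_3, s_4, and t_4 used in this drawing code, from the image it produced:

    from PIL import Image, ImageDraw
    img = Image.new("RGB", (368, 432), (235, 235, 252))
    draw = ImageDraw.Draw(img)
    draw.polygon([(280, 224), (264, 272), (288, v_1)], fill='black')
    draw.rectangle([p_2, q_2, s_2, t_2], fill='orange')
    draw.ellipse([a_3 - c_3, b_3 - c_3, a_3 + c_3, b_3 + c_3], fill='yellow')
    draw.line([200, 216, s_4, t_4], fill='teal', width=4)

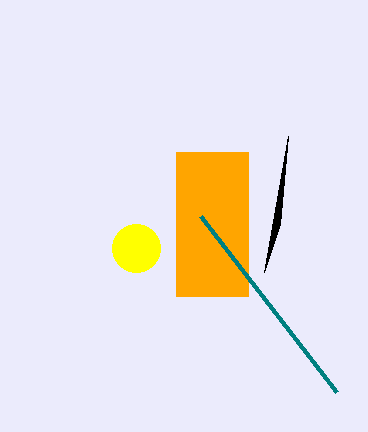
v_1 = 136, p_2 = 176, q_2 = 152, s_2 = 248, t_2 = 296, a_3 = 136, b_3 = 248, c_3 = 24, s_4 = 336, t_4 = 392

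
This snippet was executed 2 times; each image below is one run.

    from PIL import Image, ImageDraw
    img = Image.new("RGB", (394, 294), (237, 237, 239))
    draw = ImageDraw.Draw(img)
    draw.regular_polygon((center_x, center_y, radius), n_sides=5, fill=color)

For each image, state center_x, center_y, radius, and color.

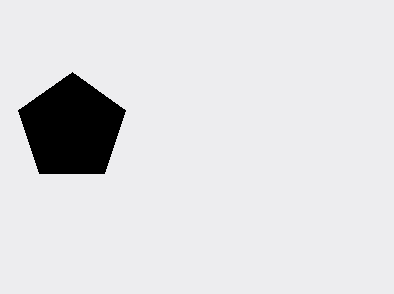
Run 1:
center_x = 72; center_y = 128; radius = 56; color = 'black'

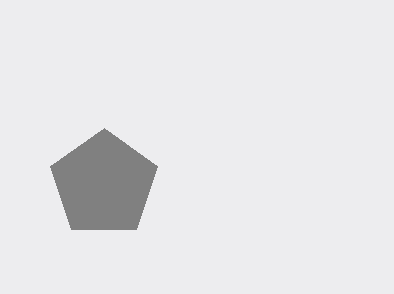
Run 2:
center_x = 104, center_y = 184, radius = 56, color = 'gray'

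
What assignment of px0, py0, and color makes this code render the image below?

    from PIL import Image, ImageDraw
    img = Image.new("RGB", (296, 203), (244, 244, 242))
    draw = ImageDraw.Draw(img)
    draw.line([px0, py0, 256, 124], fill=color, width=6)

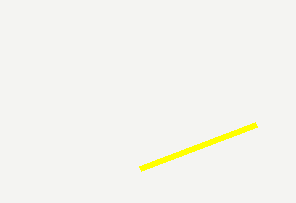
px0 = 140; py0 = 168; color = 'yellow'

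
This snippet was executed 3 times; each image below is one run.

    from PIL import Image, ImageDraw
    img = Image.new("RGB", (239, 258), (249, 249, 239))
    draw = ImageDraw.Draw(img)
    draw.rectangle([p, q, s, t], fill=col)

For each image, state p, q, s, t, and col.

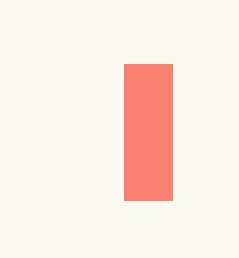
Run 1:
p = 124, q = 64, s = 172, t = 200, col = 'salmon'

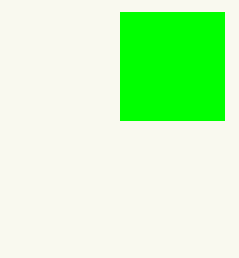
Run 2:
p = 120; q = 12; s = 224; t = 120; col = 'lime'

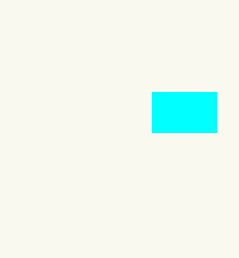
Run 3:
p = 152; q = 92; s = 216; t = 132; col = 'cyan'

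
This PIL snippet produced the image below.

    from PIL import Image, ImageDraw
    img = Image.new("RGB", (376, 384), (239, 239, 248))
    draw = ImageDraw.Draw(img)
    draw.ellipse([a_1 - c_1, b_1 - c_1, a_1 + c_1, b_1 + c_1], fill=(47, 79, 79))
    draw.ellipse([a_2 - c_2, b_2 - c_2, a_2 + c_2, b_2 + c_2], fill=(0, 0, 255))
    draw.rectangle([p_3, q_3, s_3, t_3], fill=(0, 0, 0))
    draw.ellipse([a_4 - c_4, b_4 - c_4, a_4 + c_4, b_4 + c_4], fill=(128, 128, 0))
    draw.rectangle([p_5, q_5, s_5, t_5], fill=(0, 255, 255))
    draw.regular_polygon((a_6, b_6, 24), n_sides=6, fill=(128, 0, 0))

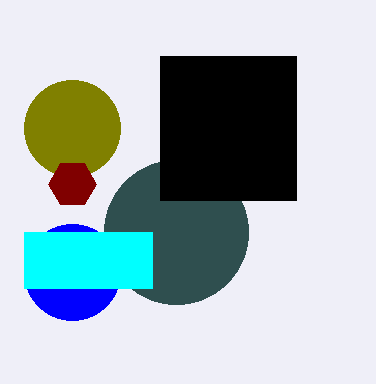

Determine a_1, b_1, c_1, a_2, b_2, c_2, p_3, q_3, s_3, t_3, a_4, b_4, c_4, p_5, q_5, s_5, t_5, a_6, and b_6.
a_1 = 176
b_1 = 232
c_1 = 72
a_2 = 72
b_2 = 272
c_2 = 48
p_3 = 160
q_3 = 56
s_3 = 296
t_3 = 200
a_4 = 72
b_4 = 128
c_4 = 48
p_5 = 24
q_5 = 232
s_5 = 152
t_5 = 288
a_6 = 72
b_6 = 184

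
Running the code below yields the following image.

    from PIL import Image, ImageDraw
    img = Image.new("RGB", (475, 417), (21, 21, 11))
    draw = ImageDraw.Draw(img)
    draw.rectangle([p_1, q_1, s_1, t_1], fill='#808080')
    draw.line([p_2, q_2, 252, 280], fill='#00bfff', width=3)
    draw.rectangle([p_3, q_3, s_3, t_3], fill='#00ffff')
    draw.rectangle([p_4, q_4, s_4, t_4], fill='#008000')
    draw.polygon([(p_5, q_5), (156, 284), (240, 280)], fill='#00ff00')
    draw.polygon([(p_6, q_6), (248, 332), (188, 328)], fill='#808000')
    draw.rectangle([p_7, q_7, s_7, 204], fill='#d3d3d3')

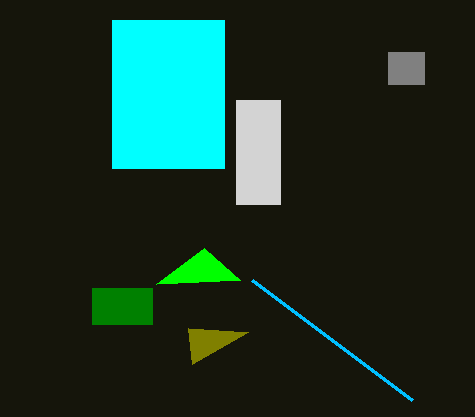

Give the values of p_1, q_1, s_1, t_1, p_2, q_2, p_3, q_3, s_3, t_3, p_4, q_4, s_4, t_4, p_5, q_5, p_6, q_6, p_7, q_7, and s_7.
p_1 = 388
q_1 = 52
s_1 = 424
t_1 = 84
p_2 = 412
q_2 = 400
p_3 = 112
q_3 = 20
s_3 = 224
t_3 = 168
p_4 = 92
q_4 = 288
s_4 = 152
t_4 = 324
p_5 = 204
q_5 = 248
p_6 = 192
q_6 = 364
p_7 = 236
q_7 = 100
s_7 = 280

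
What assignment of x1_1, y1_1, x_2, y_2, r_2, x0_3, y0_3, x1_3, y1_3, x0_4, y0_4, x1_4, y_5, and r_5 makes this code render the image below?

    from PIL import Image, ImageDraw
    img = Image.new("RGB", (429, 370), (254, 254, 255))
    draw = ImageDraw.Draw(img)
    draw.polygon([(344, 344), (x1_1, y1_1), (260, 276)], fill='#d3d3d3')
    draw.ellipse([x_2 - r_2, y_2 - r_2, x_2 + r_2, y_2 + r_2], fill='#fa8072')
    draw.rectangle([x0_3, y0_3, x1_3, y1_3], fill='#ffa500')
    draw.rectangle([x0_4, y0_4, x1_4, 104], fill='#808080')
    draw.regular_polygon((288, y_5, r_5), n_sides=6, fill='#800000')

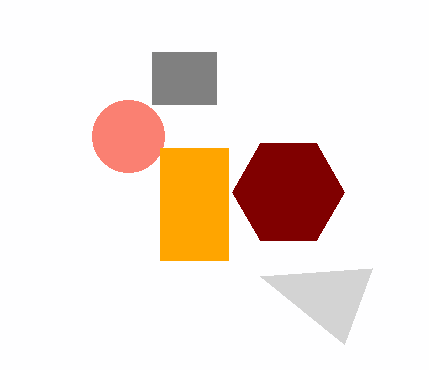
x1_1 = 372, y1_1 = 268, x_2 = 128, y_2 = 136, r_2 = 36, x0_3 = 160, y0_3 = 148, x1_3 = 228, y1_3 = 260, x0_4 = 152, y0_4 = 52, x1_4 = 216, y_5 = 192, r_5 = 56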